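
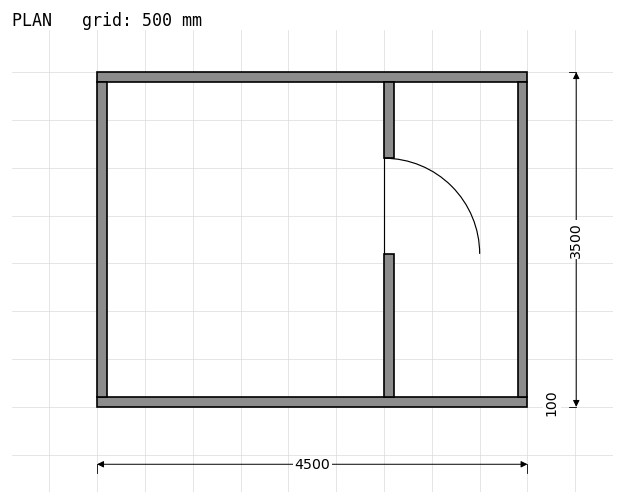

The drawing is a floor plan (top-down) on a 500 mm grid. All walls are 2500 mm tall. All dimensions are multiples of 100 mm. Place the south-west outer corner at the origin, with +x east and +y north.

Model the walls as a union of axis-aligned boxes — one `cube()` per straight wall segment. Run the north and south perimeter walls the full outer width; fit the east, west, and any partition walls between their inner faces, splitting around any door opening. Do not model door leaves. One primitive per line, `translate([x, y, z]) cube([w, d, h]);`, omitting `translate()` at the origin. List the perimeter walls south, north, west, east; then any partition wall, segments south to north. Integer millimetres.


cube([4500, 100, 2500]);
translate([0, 3400, 0]) cube([4500, 100, 2500]);
translate([0, 100, 0]) cube([100, 3300, 2500]);
translate([4400, 100, 0]) cube([100, 3300, 2500]);
translate([3000, 100, 0]) cube([100, 1500, 2500]);
translate([3000, 2600, 0]) cube([100, 800, 2500]);


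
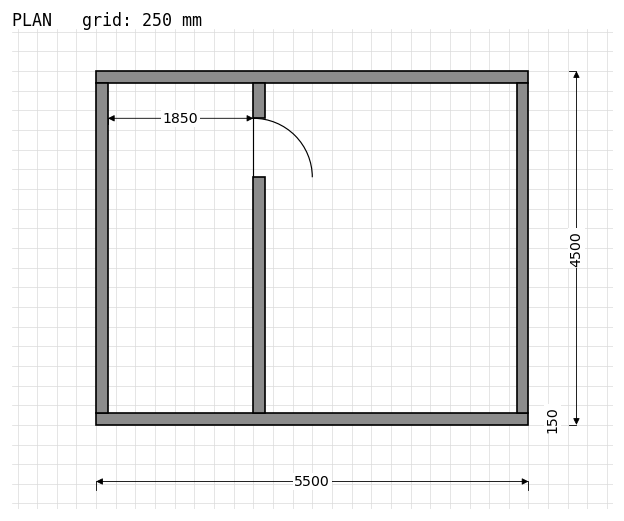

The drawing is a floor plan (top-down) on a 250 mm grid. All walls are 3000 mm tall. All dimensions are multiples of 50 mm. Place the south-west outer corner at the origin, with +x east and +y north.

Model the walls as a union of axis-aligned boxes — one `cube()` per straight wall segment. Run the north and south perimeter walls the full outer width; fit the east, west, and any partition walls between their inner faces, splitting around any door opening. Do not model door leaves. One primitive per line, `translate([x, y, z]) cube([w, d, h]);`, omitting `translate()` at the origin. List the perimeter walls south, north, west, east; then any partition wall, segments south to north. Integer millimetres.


cube([5500, 150, 3000]);
translate([0, 4350, 0]) cube([5500, 150, 3000]);
translate([0, 150, 0]) cube([150, 4200, 3000]);
translate([5350, 150, 0]) cube([150, 4200, 3000]);
translate([2000, 150, 0]) cube([150, 3000, 3000]);
translate([2000, 3900, 0]) cube([150, 450, 3000]);


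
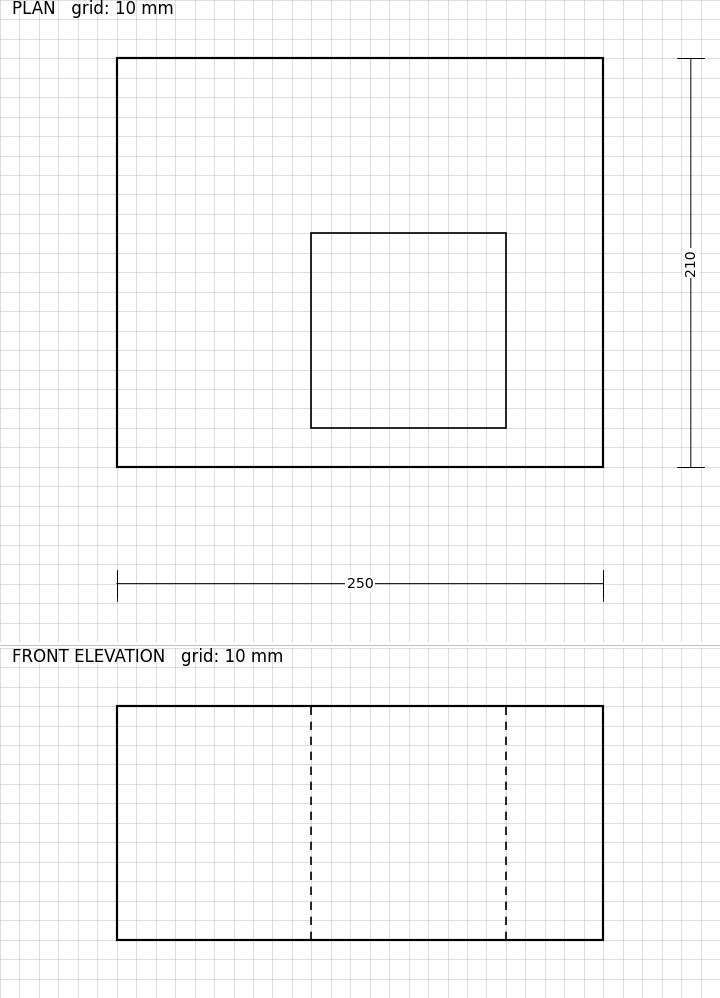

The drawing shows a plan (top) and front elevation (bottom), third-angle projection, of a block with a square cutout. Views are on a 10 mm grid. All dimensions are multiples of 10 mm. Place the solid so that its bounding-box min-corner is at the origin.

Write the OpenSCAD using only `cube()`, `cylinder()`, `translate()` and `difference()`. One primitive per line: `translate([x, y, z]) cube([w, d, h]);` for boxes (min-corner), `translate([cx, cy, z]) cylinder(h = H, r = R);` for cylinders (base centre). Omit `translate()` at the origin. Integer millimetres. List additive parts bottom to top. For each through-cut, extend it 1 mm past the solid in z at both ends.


difference() {
  cube([250, 210, 120]);
  translate([100, 20, -1]) cube([100, 100, 122]);
}


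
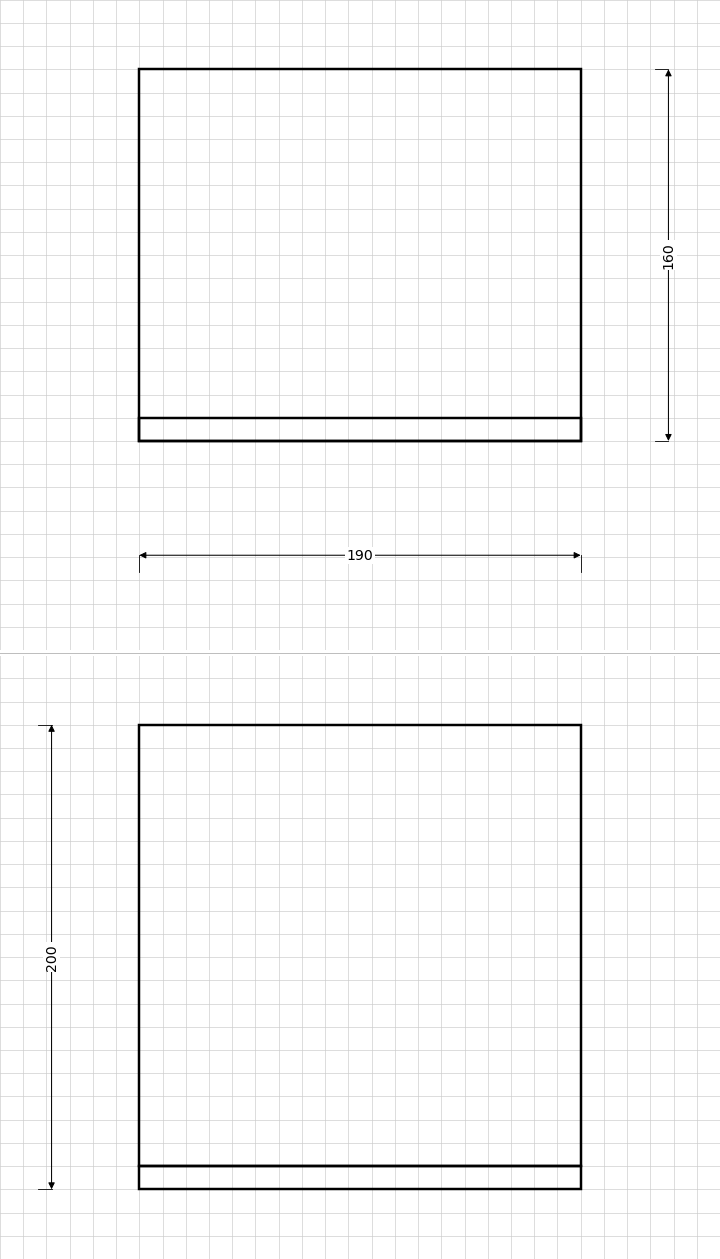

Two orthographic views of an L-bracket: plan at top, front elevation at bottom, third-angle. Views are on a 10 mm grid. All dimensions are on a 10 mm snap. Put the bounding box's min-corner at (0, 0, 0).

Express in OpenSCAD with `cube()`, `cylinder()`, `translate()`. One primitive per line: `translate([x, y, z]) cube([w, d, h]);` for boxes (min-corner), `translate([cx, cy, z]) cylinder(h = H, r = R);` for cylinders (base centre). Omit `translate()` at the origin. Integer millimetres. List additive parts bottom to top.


cube([190, 160, 10]);
translate([0, 0, 10]) cube([190, 10, 190]);


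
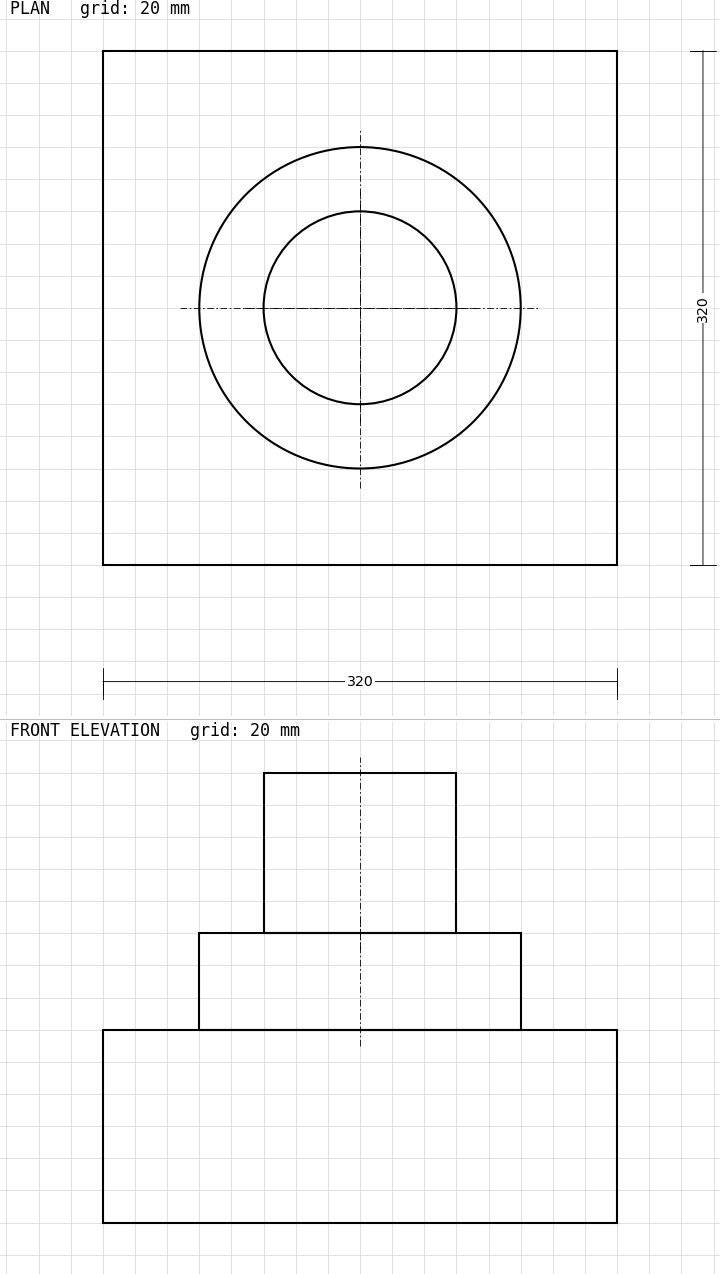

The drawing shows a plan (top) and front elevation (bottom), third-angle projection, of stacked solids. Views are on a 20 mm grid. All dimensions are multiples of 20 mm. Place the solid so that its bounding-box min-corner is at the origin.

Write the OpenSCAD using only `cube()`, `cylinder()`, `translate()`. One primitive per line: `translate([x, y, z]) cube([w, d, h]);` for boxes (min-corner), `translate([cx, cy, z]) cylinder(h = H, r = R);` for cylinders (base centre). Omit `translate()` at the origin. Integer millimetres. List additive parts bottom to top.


cube([320, 320, 120]);
translate([160, 160, 120]) cylinder(h = 60, r = 100);
translate([160, 160, 180]) cylinder(h = 100, r = 60);


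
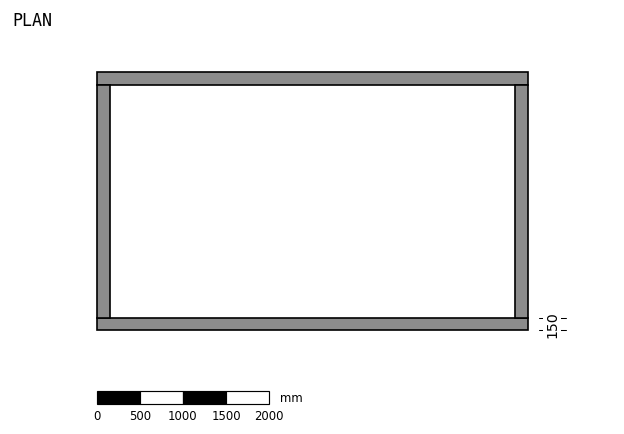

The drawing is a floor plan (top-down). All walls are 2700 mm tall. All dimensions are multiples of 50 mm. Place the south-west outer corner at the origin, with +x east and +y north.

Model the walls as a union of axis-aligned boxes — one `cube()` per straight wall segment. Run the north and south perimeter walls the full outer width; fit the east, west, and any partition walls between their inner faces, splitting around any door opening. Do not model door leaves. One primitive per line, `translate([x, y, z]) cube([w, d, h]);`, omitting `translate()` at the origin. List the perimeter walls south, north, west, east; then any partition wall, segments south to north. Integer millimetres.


cube([5000, 150, 2700]);
translate([0, 2850, 0]) cube([5000, 150, 2700]);
translate([0, 150, 0]) cube([150, 2700, 2700]);
translate([4850, 150, 0]) cube([150, 2700, 2700]);


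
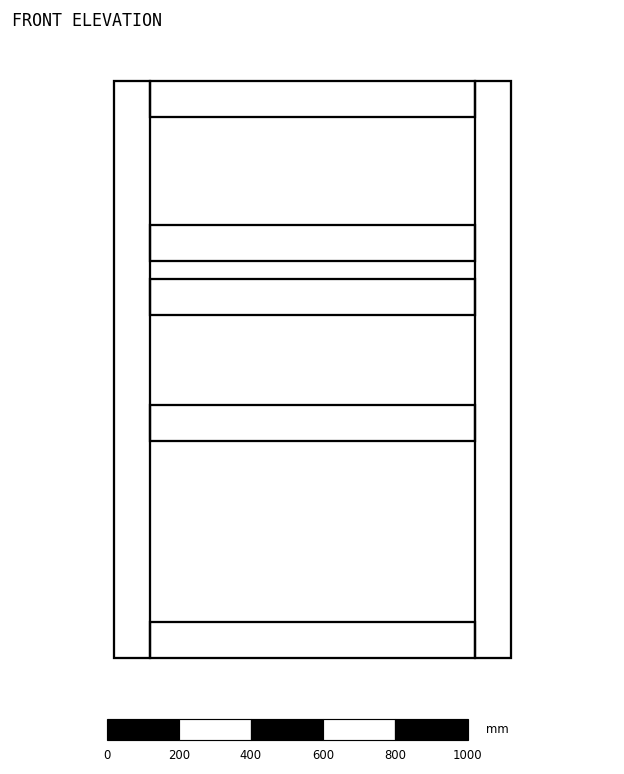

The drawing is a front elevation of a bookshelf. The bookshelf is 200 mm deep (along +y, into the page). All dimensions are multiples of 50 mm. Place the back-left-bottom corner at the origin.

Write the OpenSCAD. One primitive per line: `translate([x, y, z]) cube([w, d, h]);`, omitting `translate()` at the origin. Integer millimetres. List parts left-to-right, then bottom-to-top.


cube([100, 200, 1600]);
translate([100, 0, 0]) cube([900, 200, 100]);
translate([100, 0, 600]) cube([900, 200, 100]);
translate([100, 0, 950]) cube([900, 200, 100]);
translate([100, 0, 1100]) cube([900, 200, 100]);
translate([100, 0, 1500]) cube([900, 200, 100]);
translate([1000, 0, 0]) cube([100, 200, 1600]);


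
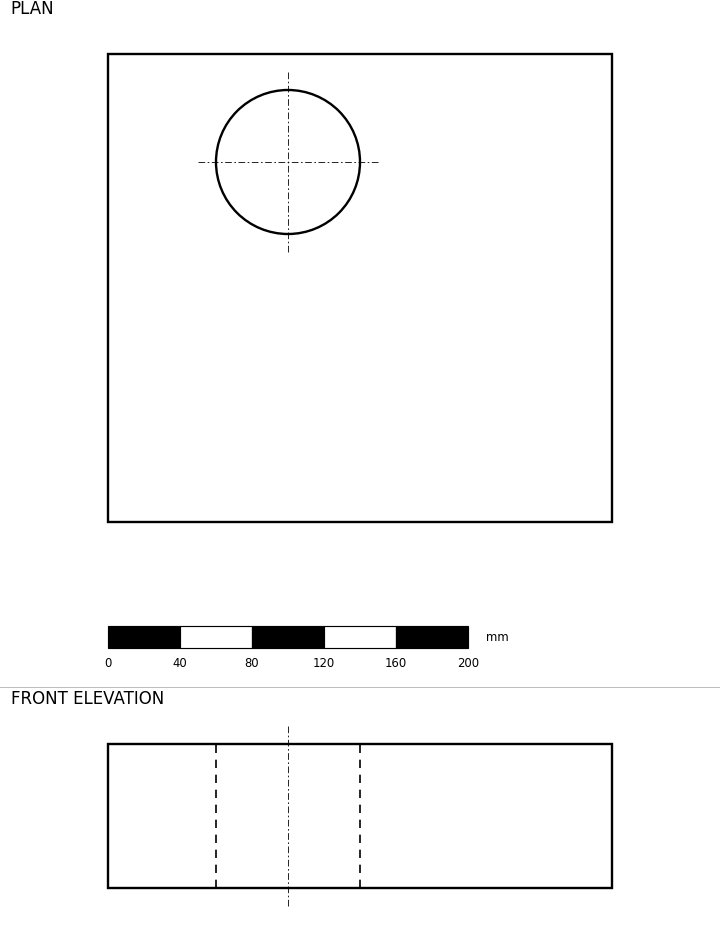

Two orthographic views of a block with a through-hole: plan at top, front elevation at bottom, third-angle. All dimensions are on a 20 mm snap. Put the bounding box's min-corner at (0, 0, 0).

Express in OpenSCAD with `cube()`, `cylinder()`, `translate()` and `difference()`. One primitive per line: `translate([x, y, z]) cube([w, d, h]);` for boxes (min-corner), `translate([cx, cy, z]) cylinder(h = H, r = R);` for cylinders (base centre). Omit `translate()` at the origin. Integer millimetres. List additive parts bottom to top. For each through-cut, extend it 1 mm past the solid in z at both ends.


difference() {
  cube([280, 260, 80]);
  translate([100, 200, -1]) cylinder(h = 82, r = 40);
}


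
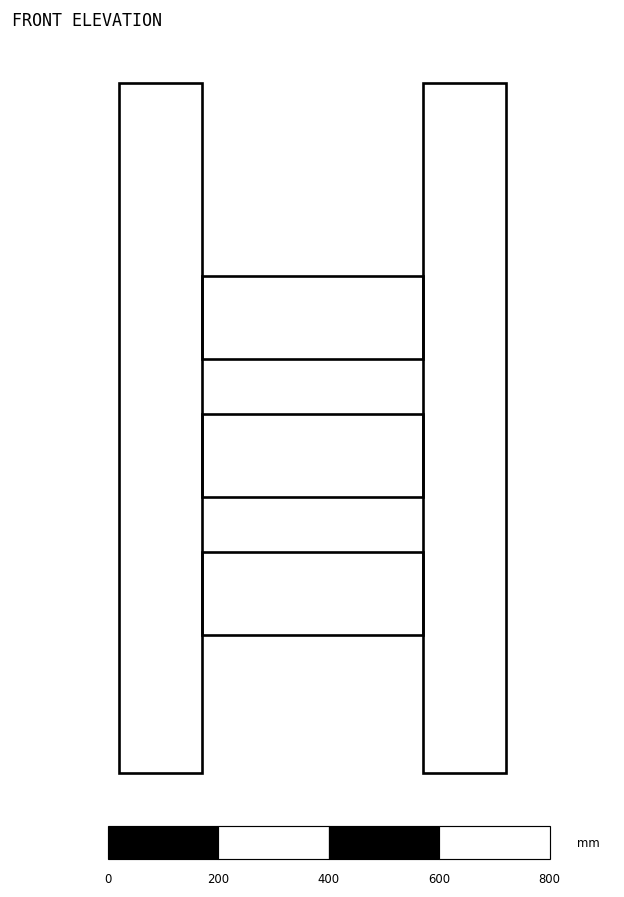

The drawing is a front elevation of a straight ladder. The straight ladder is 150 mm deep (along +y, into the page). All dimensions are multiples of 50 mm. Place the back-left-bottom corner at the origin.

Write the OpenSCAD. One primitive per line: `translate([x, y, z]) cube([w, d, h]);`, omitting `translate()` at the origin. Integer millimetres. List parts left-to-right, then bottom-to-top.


cube([150, 150, 1250]);
translate([150, 0, 250]) cube([400, 150, 150]);
translate([150, 0, 500]) cube([400, 150, 150]);
translate([150, 0, 750]) cube([400, 150, 150]);
translate([550, 0, 0]) cube([150, 150, 1250]);


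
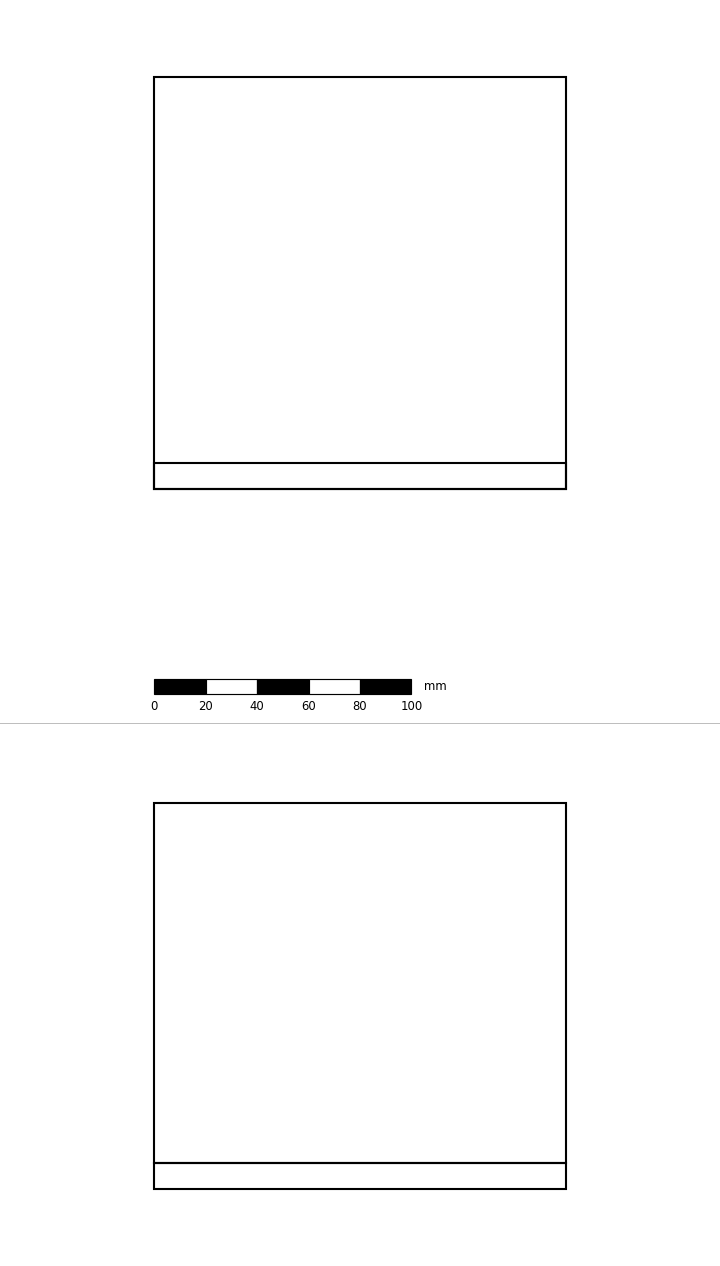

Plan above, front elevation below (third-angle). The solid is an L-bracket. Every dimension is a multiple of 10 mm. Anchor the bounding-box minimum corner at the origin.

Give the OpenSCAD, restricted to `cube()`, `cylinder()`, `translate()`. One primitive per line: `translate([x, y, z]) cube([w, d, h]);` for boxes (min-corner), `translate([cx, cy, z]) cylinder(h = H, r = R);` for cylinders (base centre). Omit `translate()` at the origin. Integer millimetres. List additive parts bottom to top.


cube([160, 160, 10]);
translate([0, 0, 10]) cube([160, 10, 140]);


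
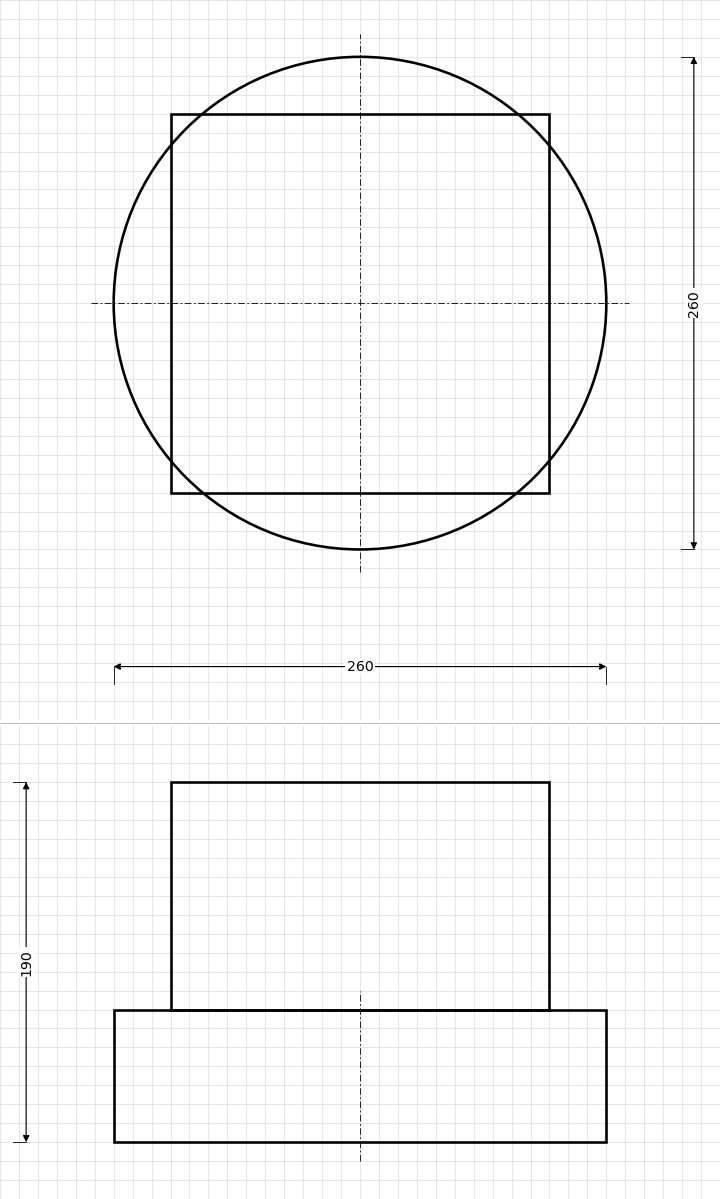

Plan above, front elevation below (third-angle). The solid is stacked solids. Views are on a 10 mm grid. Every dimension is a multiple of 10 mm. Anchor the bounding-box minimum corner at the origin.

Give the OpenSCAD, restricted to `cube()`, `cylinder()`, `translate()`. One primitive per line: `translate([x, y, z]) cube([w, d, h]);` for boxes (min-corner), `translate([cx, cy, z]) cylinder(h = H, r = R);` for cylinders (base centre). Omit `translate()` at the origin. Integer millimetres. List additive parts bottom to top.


translate([130, 130, 0]) cylinder(h = 70, r = 130);
translate([30, 30, 70]) cube([200, 200, 120]);


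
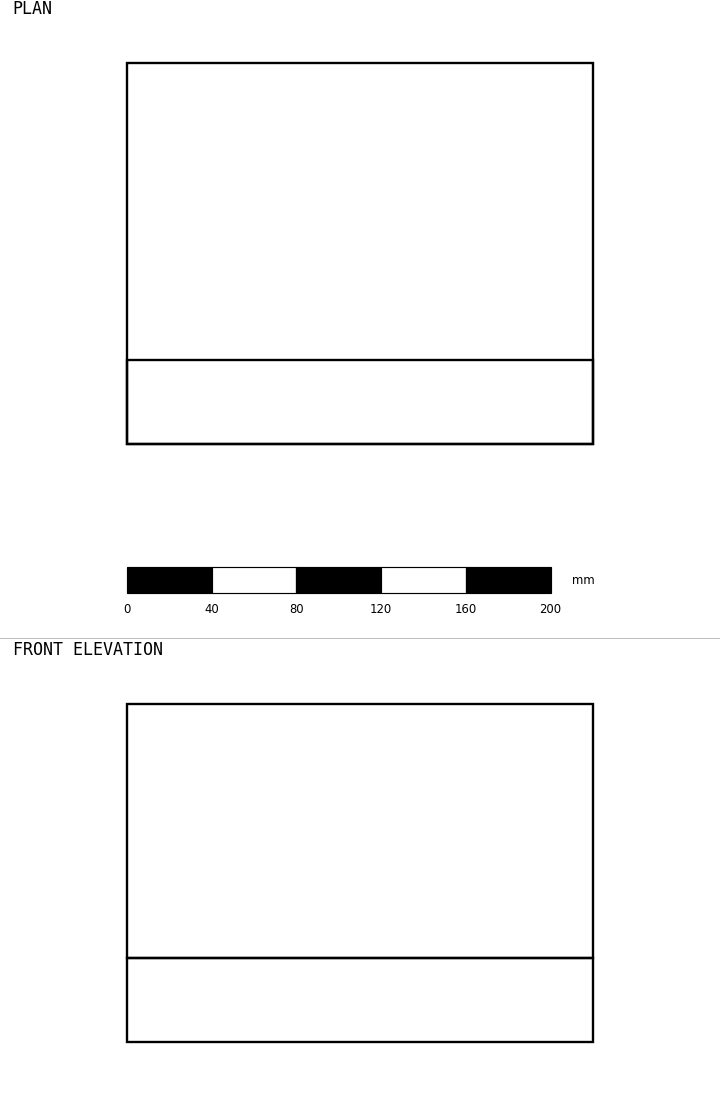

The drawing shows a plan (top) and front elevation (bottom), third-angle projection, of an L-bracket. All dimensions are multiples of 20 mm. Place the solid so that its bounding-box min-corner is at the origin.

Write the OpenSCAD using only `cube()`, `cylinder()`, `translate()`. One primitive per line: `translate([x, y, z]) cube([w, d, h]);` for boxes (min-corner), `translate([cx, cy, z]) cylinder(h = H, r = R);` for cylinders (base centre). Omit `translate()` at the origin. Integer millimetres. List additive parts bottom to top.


cube([220, 180, 40]);
translate([0, 0, 40]) cube([220, 40, 120]);


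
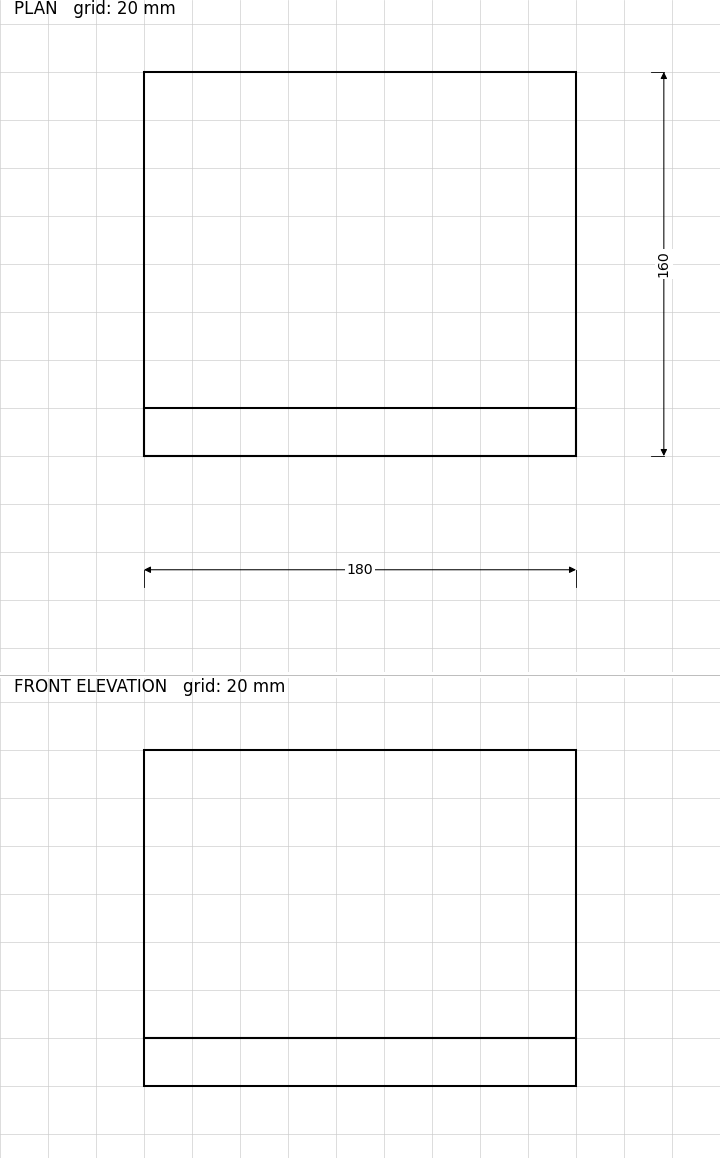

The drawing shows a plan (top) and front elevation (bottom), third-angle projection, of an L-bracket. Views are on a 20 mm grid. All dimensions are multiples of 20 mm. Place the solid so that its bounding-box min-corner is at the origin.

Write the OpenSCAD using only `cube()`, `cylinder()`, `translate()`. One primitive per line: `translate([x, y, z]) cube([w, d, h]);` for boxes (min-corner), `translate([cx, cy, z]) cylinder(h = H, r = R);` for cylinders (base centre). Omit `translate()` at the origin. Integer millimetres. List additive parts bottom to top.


cube([180, 160, 20]);
translate([0, 0, 20]) cube([180, 20, 120]);


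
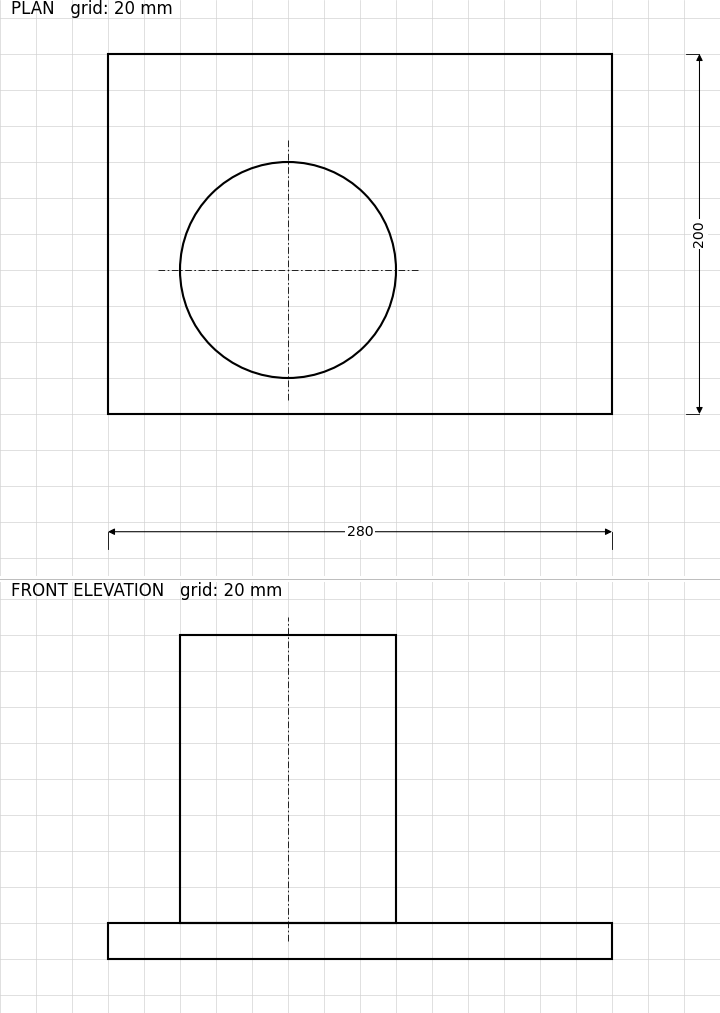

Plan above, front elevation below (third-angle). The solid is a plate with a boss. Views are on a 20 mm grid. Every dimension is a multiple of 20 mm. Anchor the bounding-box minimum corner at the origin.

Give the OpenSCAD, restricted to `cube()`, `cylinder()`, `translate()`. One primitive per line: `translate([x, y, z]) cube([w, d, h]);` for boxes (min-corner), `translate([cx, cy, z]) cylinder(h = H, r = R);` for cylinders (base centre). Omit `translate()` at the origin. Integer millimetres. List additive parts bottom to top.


cube([280, 200, 20]);
translate([100, 80, 20]) cylinder(h = 160, r = 60);


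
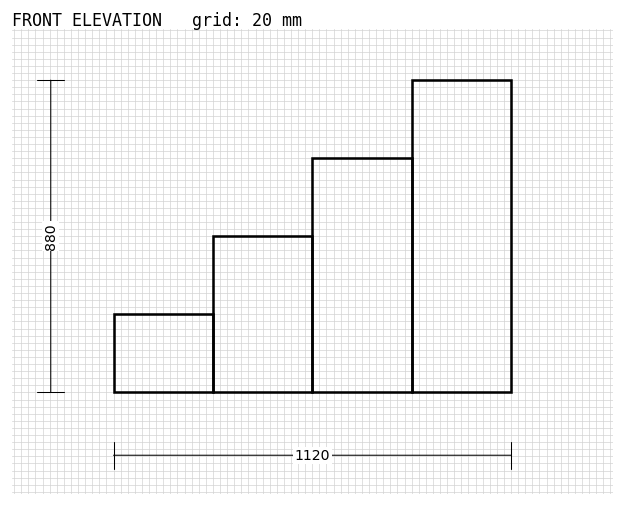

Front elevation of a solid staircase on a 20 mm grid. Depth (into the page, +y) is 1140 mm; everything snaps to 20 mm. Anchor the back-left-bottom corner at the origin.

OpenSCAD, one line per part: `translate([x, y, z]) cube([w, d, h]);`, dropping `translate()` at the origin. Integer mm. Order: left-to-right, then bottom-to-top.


cube([280, 1140, 220]);
translate([280, 0, 0]) cube([280, 1140, 440]);
translate([560, 0, 0]) cube([280, 1140, 660]);
translate([840, 0, 0]) cube([280, 1140, 880]);


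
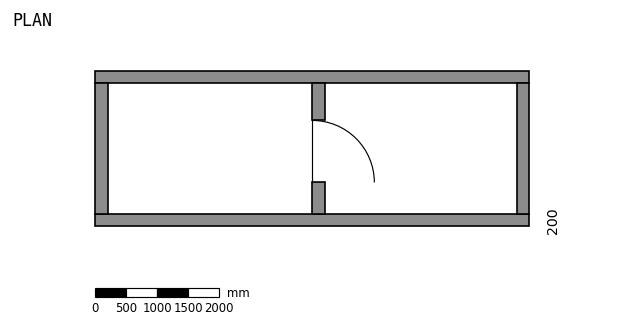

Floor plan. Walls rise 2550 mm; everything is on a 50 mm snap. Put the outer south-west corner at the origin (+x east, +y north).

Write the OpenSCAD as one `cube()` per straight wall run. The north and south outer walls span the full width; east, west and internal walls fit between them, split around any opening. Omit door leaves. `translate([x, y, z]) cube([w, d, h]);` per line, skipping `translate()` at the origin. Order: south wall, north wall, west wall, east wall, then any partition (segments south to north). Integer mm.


cube([7000, 200, 2550]);
translate([0, 2300, 0]) cube([7000, 200, 2550]);
translate([0, 200, 0]) cube([200, 2100, 2550]);
translate([6800, 200, 0]) cube([200, 2100, 2550]);
translate([3500, 200, 0]) cube([200, 500, 2550]);
translate([3500, 1700, 0]) cube([200, 600, 2550]);


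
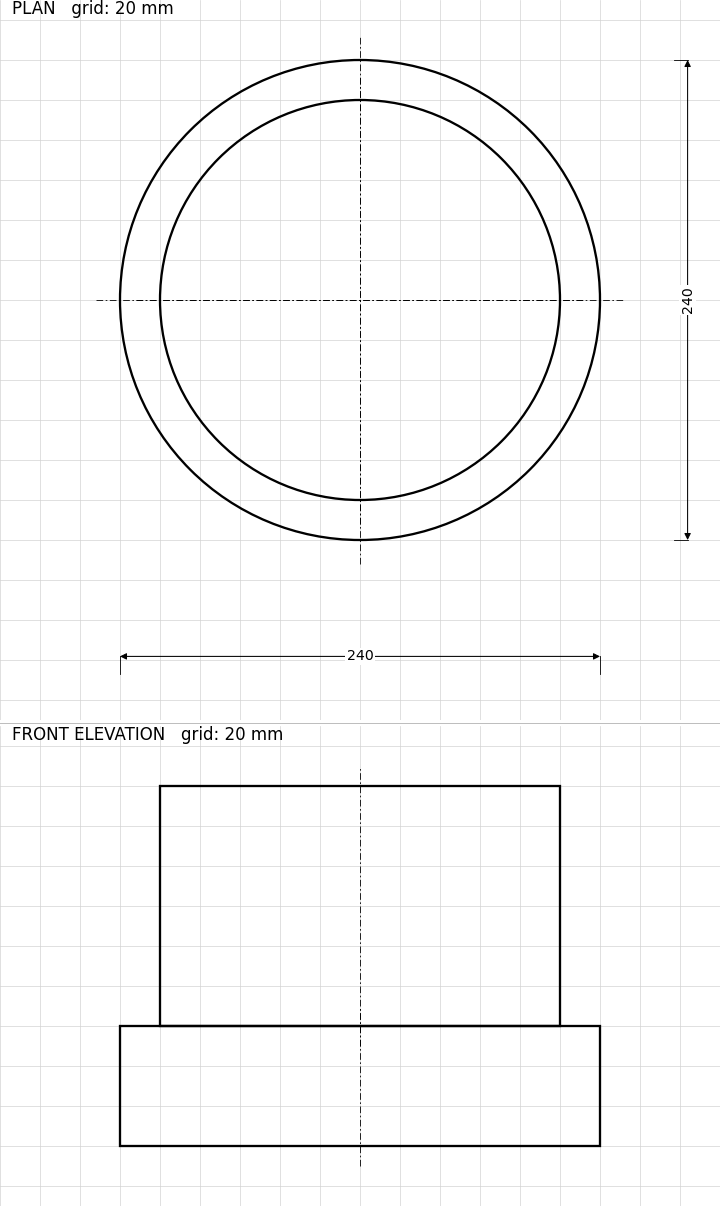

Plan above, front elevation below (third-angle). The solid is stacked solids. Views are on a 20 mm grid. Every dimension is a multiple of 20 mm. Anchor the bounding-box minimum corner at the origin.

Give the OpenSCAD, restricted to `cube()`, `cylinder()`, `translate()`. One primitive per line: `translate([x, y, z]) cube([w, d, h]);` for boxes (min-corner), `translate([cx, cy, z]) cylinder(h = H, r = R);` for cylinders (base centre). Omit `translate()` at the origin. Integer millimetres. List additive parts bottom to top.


translate([120, 120, 0]) cylinder(h = 60, r = 120);
translate([120, 120, 60]) cylinder(h = 120, r = 100);


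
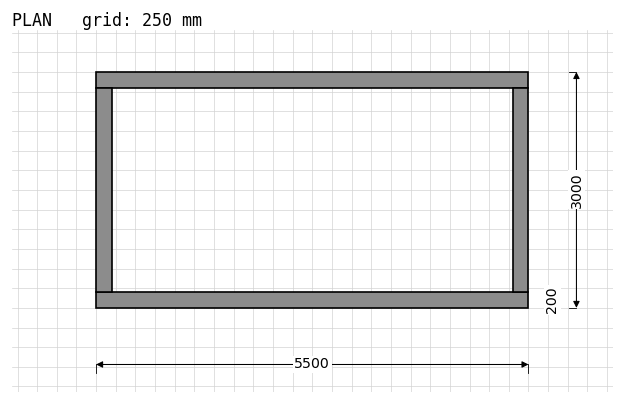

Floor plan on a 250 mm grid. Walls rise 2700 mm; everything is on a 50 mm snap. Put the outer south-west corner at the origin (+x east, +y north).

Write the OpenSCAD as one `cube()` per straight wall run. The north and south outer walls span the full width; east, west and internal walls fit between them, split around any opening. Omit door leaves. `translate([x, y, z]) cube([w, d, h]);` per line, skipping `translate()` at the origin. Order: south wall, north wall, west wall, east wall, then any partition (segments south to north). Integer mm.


cube([5500, 200, 2700]);
translate([0, 2800, 0]) cube([5500, 200, 2700]);
translate([0, 200, 0]) cube([200, 2600, 2700]);
translate([5300, 200, 0]) cube([200, 2600, 2700]);


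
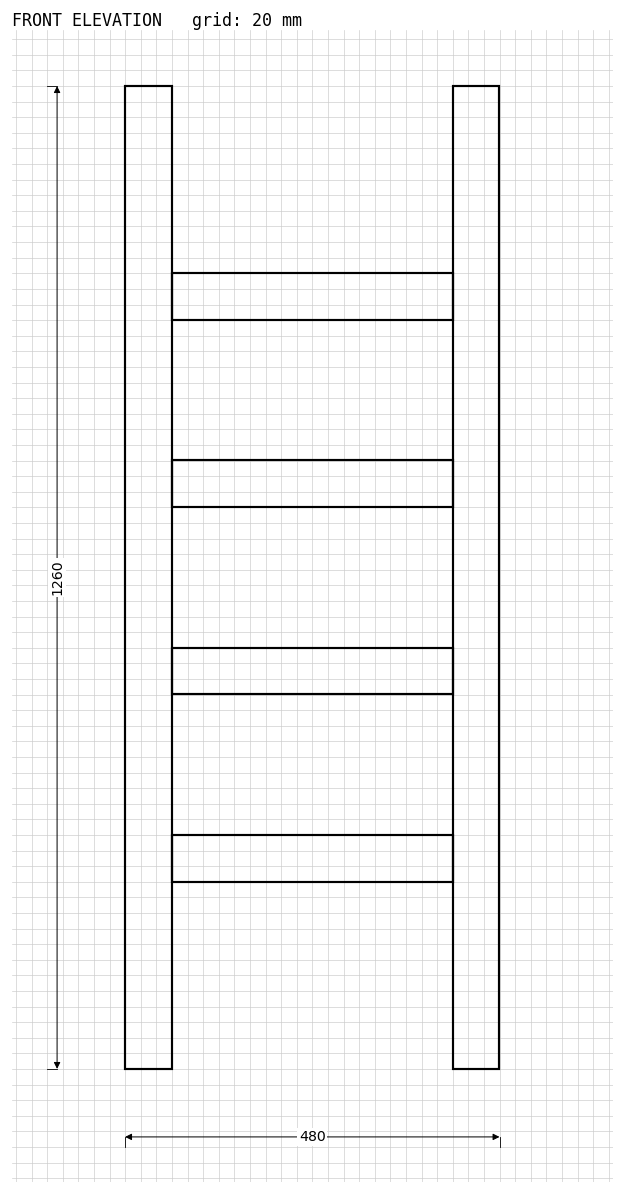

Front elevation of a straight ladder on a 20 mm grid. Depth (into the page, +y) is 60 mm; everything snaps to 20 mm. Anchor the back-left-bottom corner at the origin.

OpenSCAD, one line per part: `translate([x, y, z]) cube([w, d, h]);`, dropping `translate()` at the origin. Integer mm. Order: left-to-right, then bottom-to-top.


cube([60, 60, 1260]);
translate([60, 0, 240]) cube([360, 60, 60]);
translate([60, 0, 480]) cube([360, 60, 60]);
translate([60, 0, 720]) cube([360, 60, 60]);
translate([60, 0, 960]) cube([360, 60, 60]);
translate([420, 0, 0]) cube([60, 60, 1260]);


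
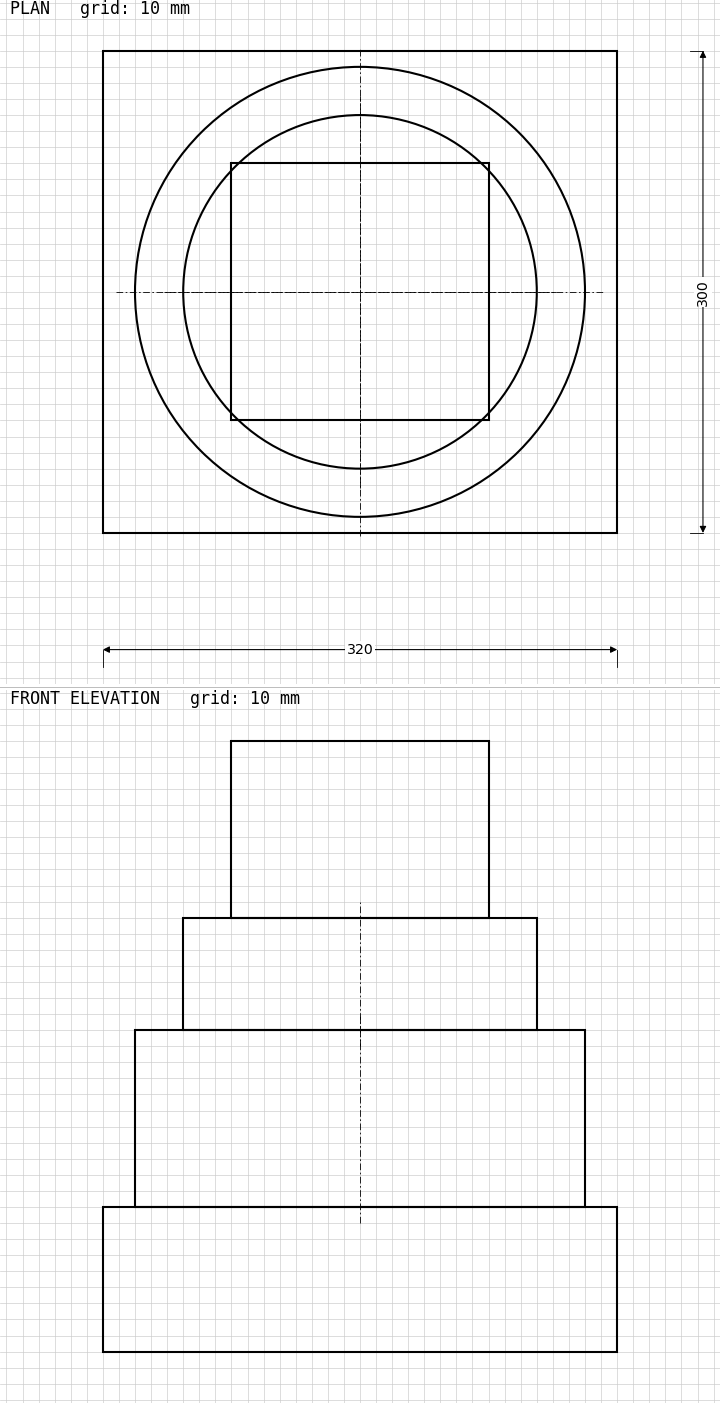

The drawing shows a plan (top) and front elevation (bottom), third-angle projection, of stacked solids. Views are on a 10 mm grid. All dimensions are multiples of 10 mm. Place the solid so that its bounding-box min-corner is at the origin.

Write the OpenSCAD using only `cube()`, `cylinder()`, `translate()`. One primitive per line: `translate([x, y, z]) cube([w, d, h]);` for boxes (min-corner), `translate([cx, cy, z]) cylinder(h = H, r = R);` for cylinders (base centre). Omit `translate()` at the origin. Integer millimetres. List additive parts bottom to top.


cube([320, 300, 90]);
translate([160, 150, 90]) cylinder(h = 110, r = 140);
translate([160, 150, 200]) cylinder(h = 70, r = 110);
translate([80, 70, 270]) cube([160, 160, 110]);


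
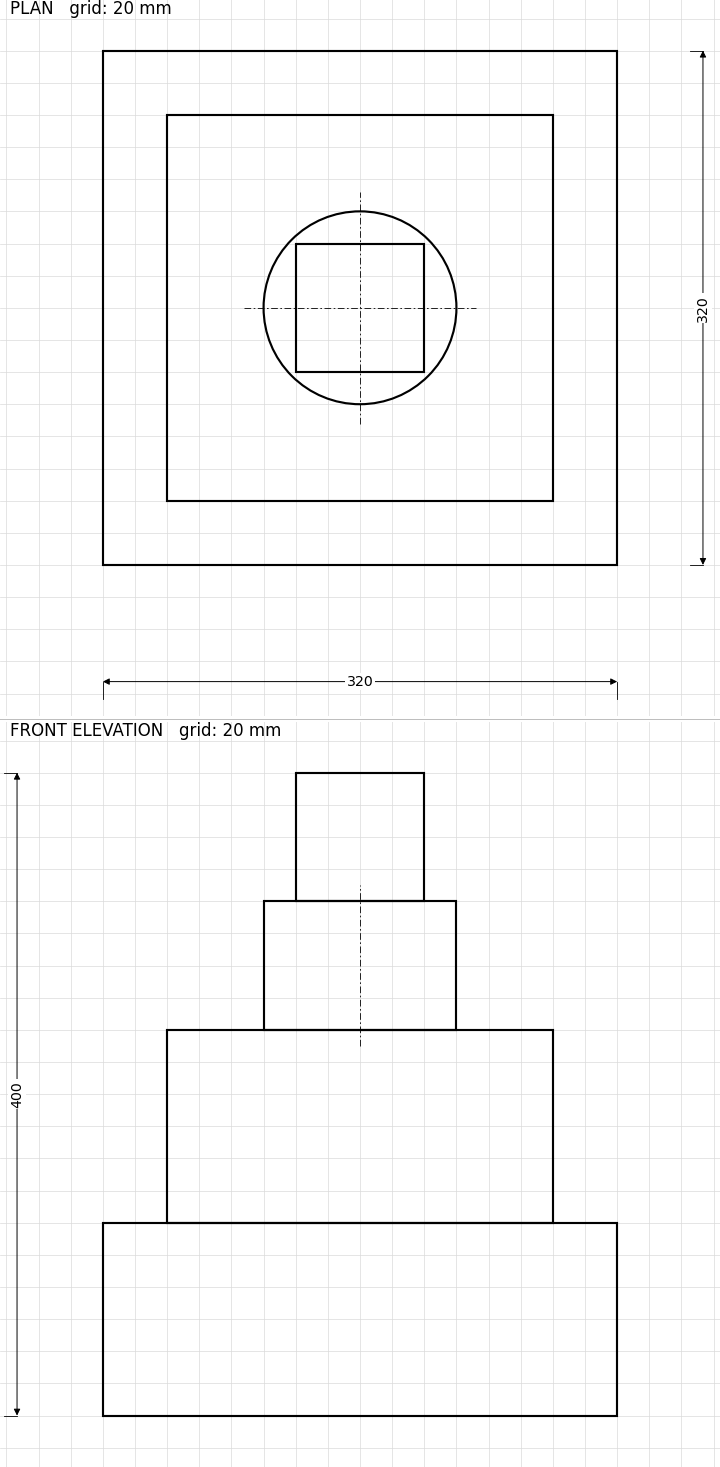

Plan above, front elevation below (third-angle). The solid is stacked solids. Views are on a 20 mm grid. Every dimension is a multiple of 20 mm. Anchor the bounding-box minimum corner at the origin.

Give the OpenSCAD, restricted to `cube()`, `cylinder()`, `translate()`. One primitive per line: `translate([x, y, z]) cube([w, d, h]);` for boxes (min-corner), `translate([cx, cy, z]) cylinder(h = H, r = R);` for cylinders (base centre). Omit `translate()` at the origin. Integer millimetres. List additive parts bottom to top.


cube([320, 320, 120]);
translate([40, 40, 120]) cube([240, 240, 120]);
translate([160, 160, 240]) cylinder(h = 80, r = 60);
translate([120, 120, 320]) cube([80, 80, 80]);


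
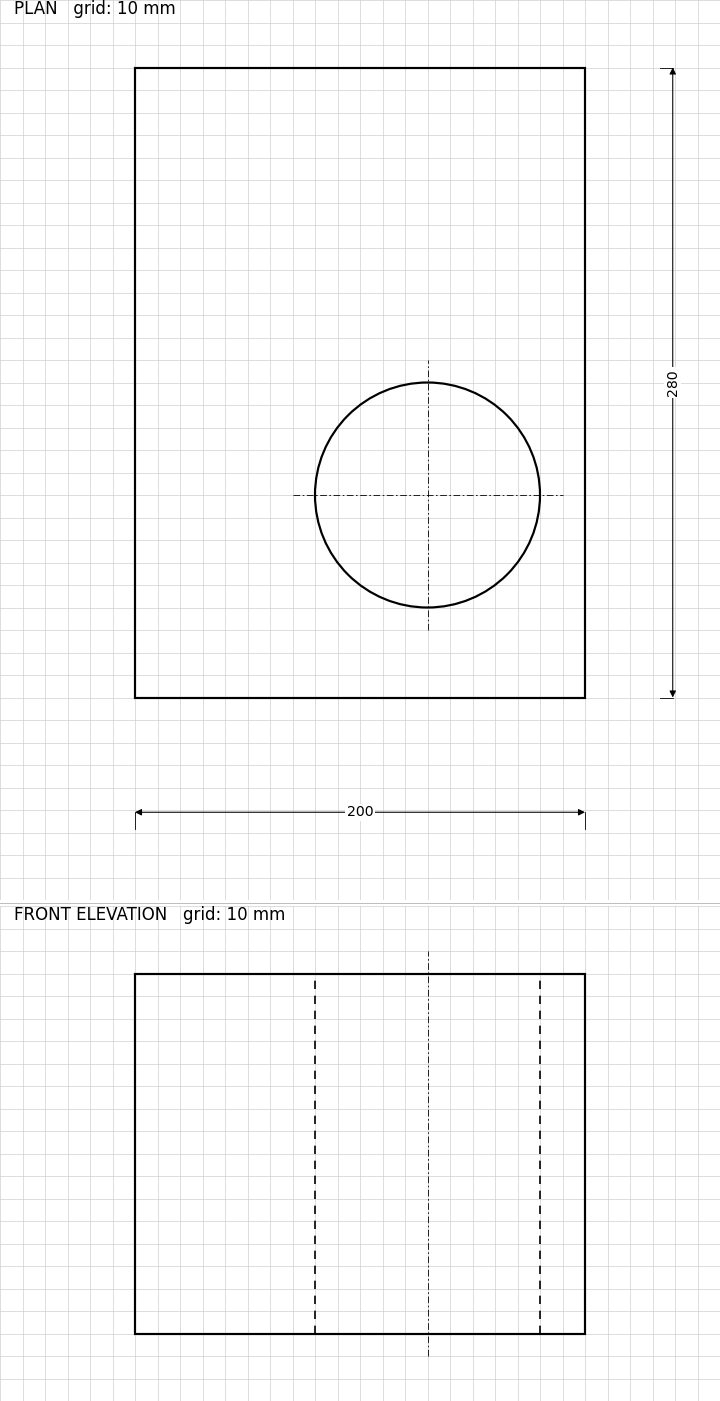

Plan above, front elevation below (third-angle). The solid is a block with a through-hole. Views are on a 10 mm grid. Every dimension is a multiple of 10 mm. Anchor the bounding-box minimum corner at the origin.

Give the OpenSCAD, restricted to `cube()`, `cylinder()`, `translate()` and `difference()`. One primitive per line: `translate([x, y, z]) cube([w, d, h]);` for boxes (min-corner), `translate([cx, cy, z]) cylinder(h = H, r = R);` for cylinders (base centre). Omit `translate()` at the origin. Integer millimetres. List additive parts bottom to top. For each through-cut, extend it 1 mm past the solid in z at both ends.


difference() {
  cube([200, 280, 160]);
  translate([130, 90, -1]) cylinder(h = 162, r = 50);
}


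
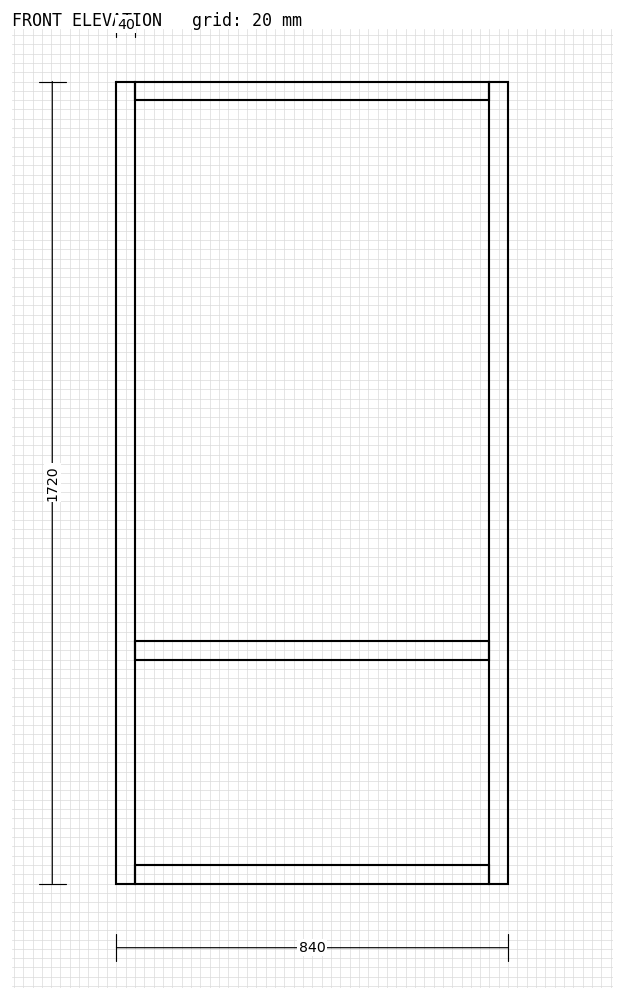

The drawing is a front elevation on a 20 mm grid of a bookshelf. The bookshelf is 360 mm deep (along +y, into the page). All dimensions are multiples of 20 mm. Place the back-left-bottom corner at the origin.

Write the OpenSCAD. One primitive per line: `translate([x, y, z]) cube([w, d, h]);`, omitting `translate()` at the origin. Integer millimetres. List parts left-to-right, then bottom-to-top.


cube([40, 360, 1720]);
translate([40, 0, 0]) cube([760, 360, 40]);
translate([40, 0, 480]) cube([760, 360, 40]);
translate([40, 0, 1680]) cube([760, 360, 40]);
translate([800, 0, 0]) cube([40, 360, 1720]);


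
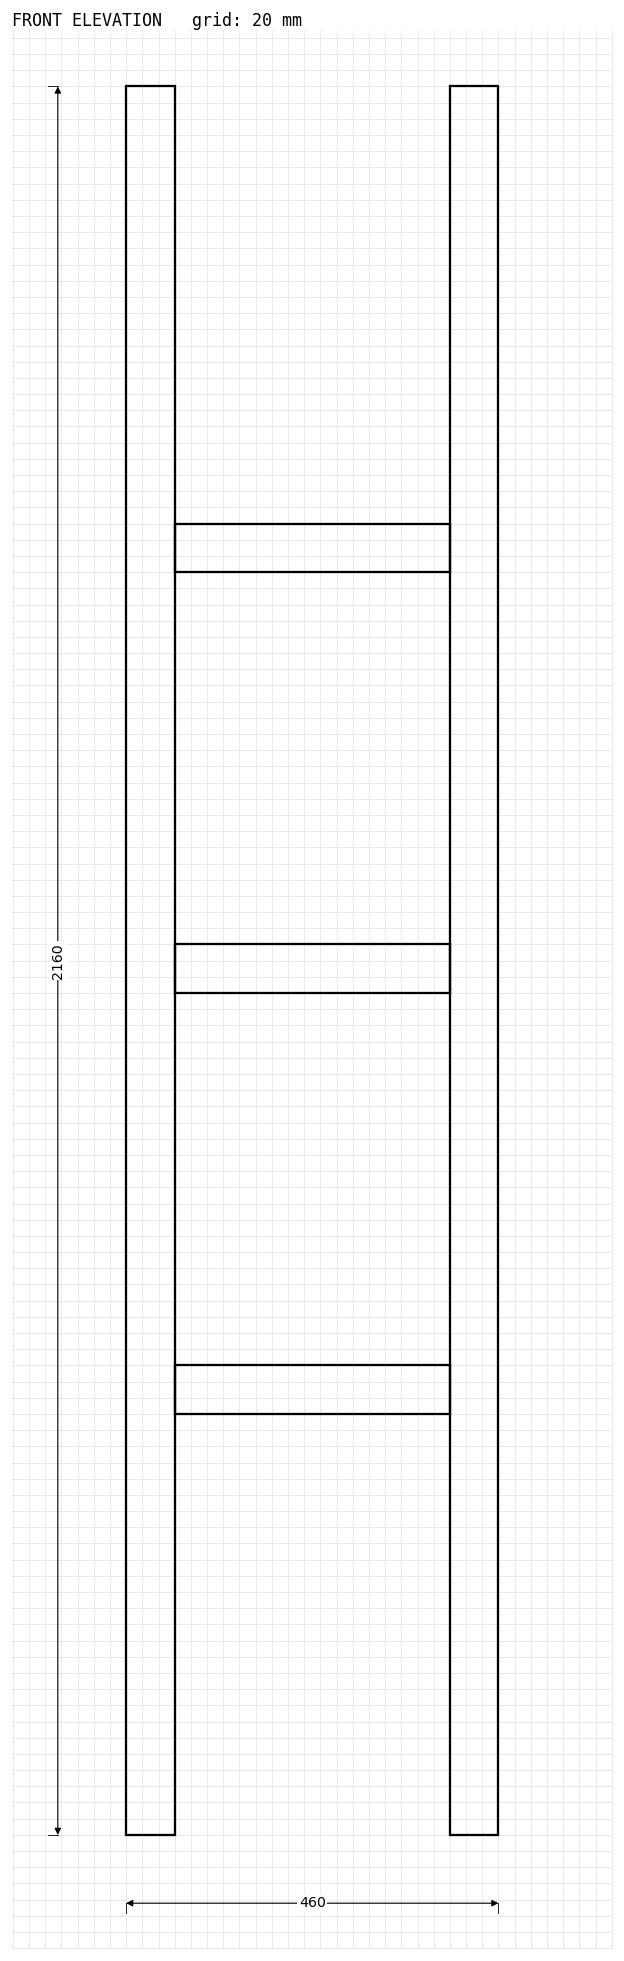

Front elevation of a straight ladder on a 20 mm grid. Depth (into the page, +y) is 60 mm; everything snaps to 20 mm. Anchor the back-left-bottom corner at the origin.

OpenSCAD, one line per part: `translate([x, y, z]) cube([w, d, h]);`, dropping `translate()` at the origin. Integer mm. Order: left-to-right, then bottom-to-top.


cube([60, 60, 2160]);
translate([60, 0, 520]) cube([340, 60, 60]);
translate([60, 0, 1040]) cube([340, 60, 60]);
translate([60, 0, 1560]) cube([340, 60, 60]);
translate([400, 0, 0]) cube([60, 60, 2160]);


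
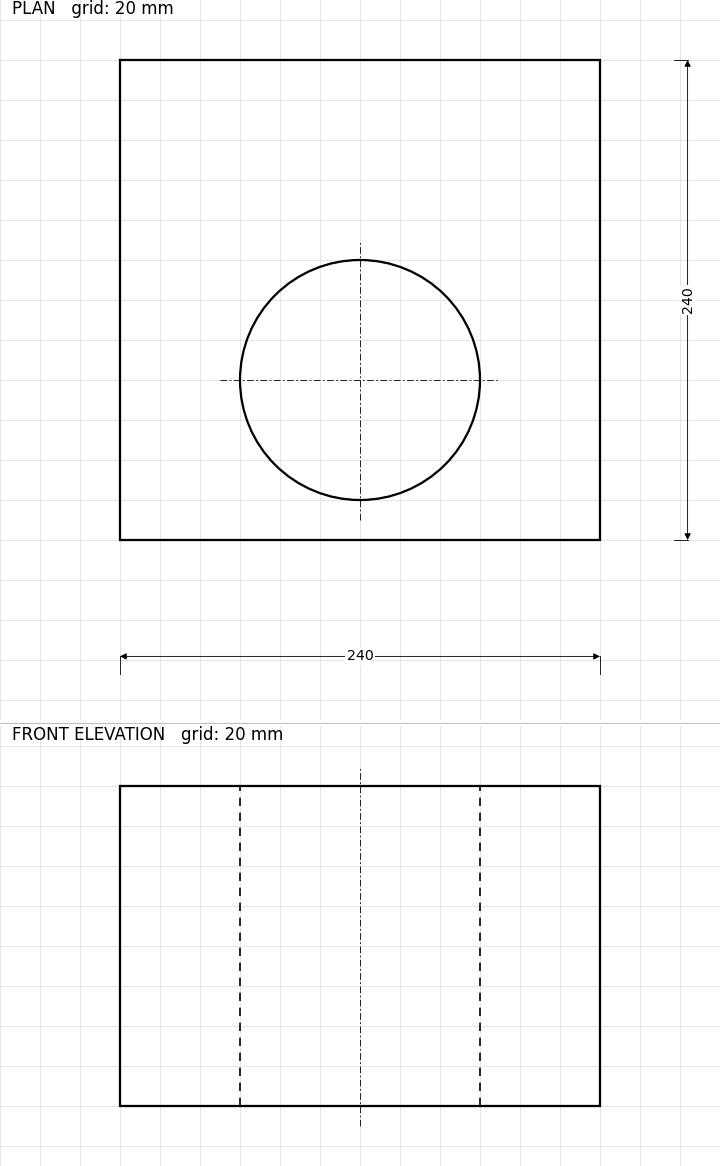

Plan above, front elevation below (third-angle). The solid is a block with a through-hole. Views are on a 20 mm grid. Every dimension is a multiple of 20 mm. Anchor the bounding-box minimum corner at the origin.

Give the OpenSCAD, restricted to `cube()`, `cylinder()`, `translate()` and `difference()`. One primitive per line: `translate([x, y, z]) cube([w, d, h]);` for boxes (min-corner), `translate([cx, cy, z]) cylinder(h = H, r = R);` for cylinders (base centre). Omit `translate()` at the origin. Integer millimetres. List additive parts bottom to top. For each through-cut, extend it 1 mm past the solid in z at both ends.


difference() {
  cube([240, 240, 160]);
  translate([120, 80, -1]) cylinder(h = 162, r = 60);
}


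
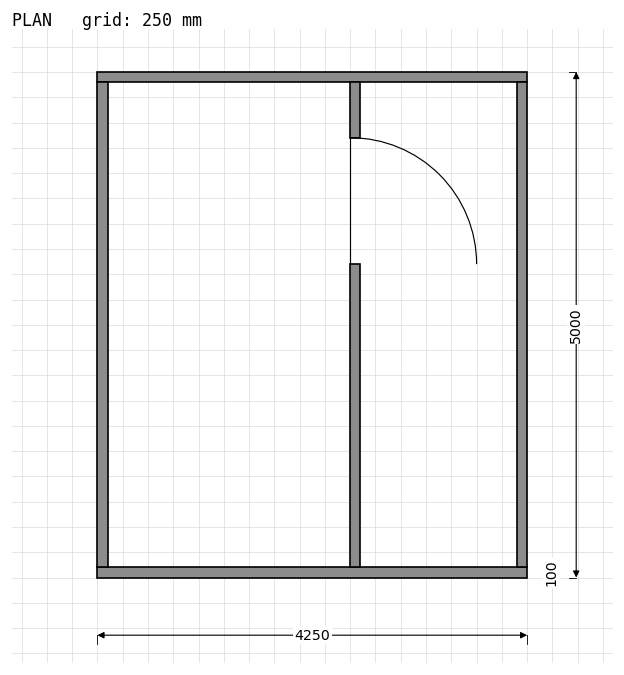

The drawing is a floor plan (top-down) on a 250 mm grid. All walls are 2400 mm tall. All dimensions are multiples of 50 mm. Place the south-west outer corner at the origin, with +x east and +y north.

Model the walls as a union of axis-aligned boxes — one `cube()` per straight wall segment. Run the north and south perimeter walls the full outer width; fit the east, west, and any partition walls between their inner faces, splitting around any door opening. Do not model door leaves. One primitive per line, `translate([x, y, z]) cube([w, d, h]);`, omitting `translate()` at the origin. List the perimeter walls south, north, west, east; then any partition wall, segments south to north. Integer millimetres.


cube([4250, 100, 2400]);
translate([0, 4900, 0]) cube([4250, 100, 2400]);
translate([0, 100, 0]) cube([100, 4800, 2400]);
translate([4150, 100, 0]) cube([100, 4800, 2400]);
translate([2500, 100, 0]) cube([100, 3000, 2400]);
translate([2500, 4350, 0]) cube([100, 550, 2400]);


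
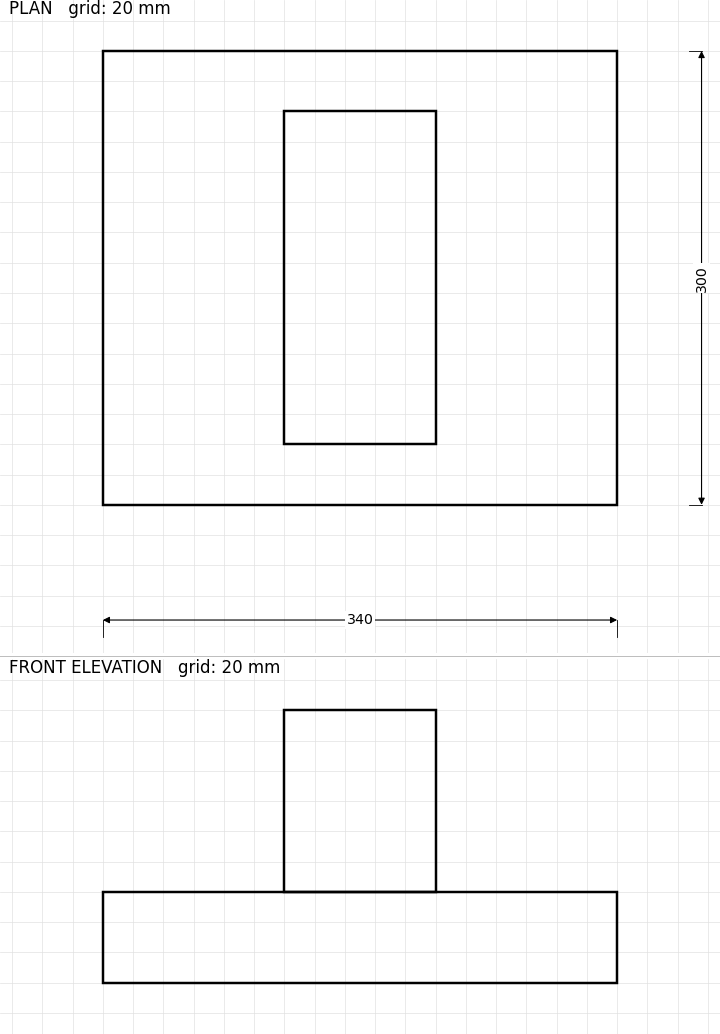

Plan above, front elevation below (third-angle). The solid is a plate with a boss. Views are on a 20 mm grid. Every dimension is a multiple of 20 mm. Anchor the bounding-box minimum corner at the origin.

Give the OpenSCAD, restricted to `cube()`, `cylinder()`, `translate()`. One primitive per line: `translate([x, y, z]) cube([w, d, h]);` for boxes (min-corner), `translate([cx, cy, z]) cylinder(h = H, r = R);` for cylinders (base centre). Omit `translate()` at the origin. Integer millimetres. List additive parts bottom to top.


cube([340, 300, 60]);
translate([120, 40, 60]) cube([100, 220, 120]);


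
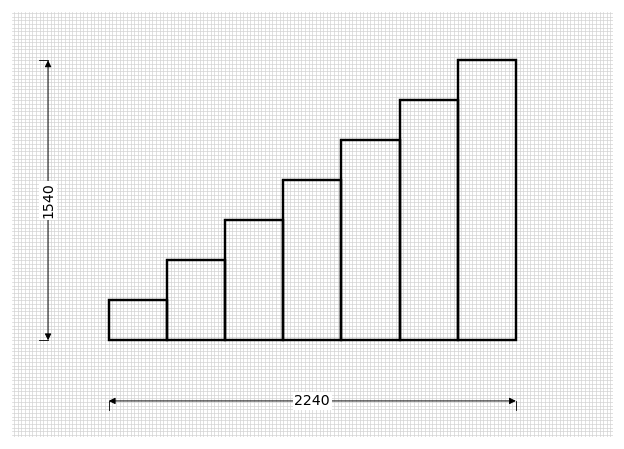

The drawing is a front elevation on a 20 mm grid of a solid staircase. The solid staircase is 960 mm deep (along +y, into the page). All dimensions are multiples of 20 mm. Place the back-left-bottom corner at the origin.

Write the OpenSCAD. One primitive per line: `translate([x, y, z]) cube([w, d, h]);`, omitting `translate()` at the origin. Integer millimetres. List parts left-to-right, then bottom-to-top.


cube([320, 960, 220]);
translate([320, 0, 0]) cube([320, 960, 440]);
translate([640, 0, 0]) cube([320, 960, 660]);
translate([960, 0, 0]) cube([320, 960, 880]);
translate([1280, 0, 0]) cube([320, 960, 1100]);
translate([1600, 0, 0]) cube([320, 960, 1320]);
translate([1920, 0, 0]) cube([320, 960, 1540]);


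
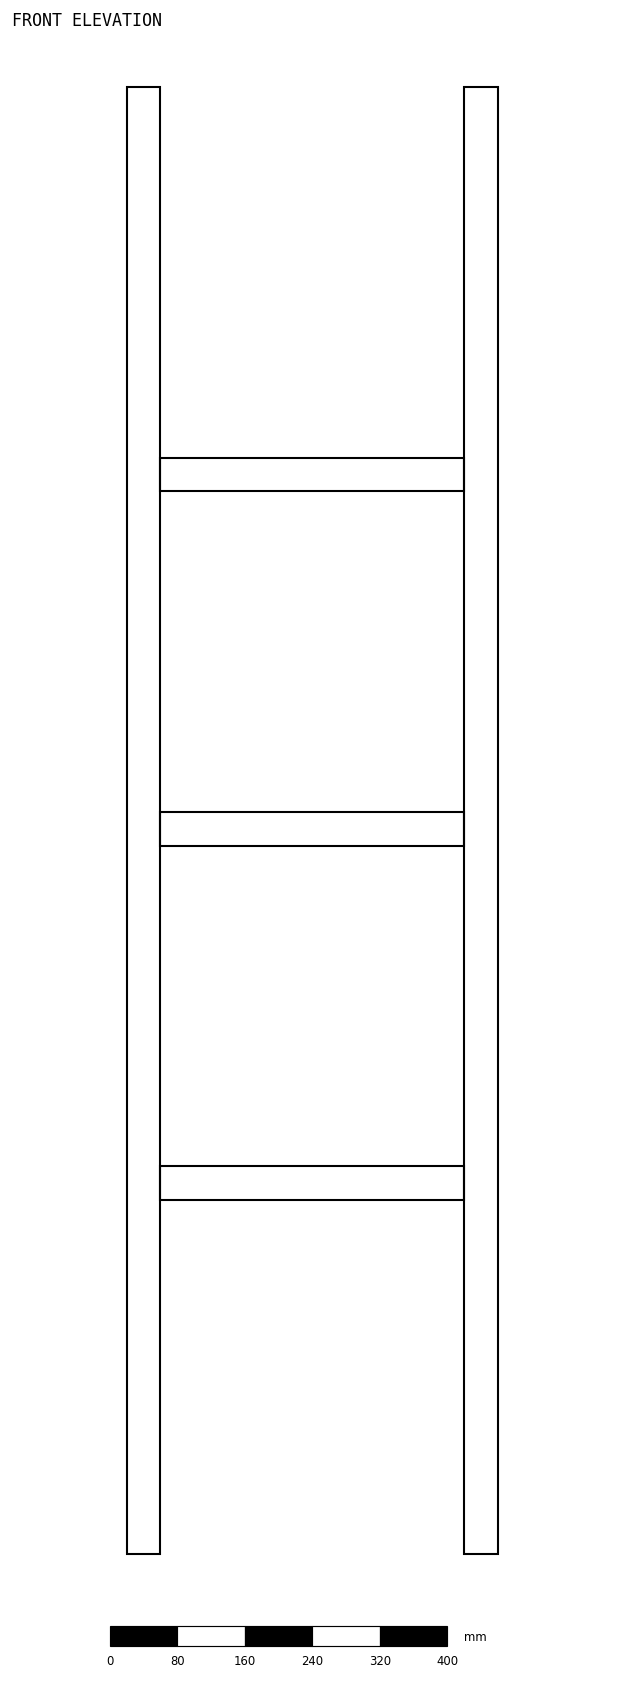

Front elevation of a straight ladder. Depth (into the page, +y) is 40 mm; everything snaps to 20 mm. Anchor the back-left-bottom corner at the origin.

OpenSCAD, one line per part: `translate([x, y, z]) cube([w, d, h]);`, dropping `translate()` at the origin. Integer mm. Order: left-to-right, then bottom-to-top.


cube([40, 40, 1740]);
translate([40, 0, 420]) cube([360, 40, 40]);
translate([40, 0, 840]) cube([360, 40, 40]);
translate([40, 0, 1260]) cube([360, 40, 40]);
translate([400, 0, 0]) cube([40, 40, 1740]);


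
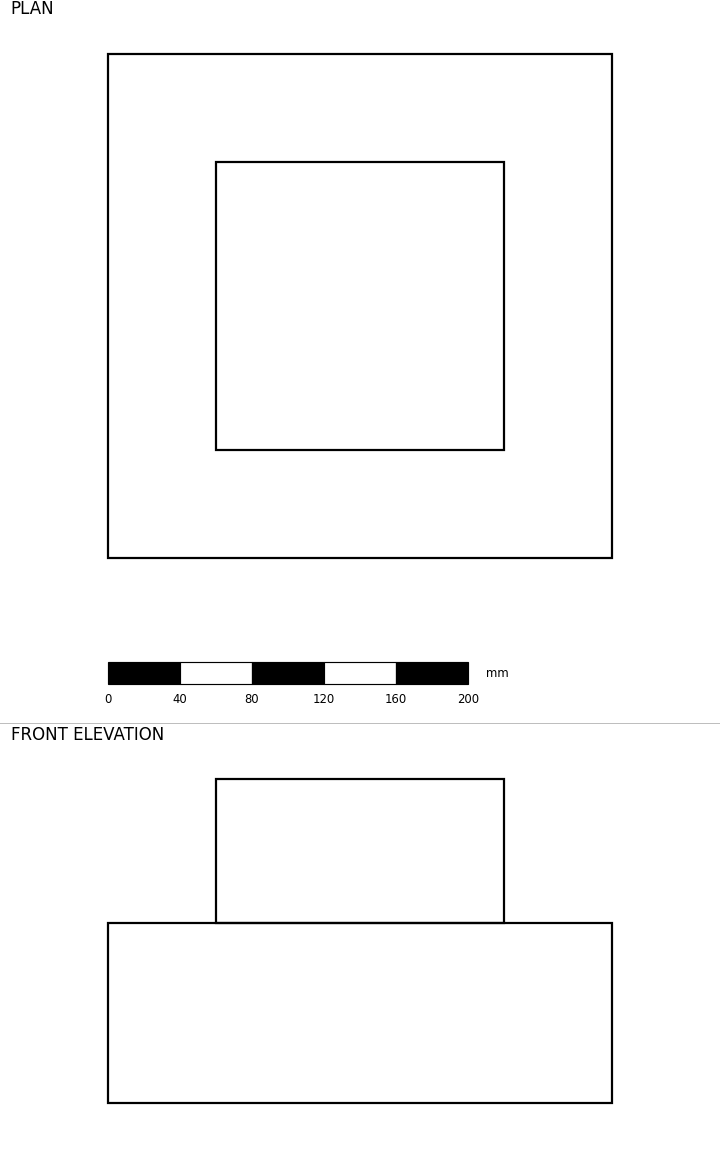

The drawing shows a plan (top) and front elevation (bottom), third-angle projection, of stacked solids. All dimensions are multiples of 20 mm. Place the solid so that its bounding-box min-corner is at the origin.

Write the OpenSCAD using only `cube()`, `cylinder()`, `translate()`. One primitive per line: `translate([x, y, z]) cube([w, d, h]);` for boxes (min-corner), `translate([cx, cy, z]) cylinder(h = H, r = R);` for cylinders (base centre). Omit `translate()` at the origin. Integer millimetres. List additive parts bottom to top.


cube([280, 280, 100]);
translate([60, 60, 100]) cube([160, 160, 80]);


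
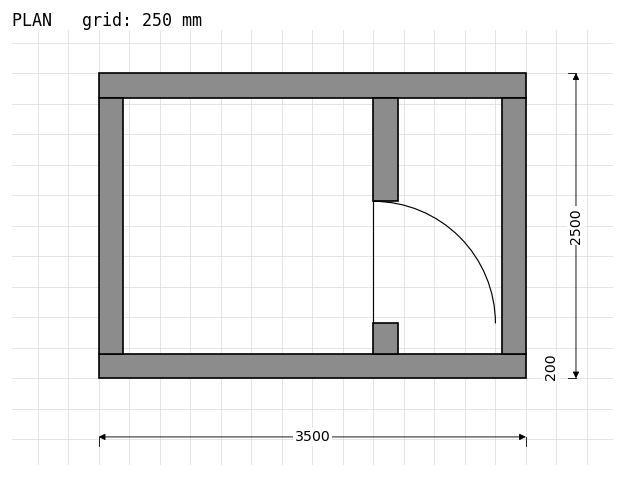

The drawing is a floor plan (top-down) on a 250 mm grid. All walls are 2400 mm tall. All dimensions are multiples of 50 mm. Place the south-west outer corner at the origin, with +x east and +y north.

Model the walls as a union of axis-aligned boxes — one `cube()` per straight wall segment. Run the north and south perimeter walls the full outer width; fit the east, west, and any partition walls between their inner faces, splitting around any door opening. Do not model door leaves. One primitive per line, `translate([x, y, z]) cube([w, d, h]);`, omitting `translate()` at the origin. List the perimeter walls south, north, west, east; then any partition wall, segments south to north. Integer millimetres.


cube([3500, 200, 2400]);
translate([0, 2300, 0]) cube([3500, 200, 2400]);
translate([0, 200, 0]) cube([200, 2100, 2400]);
translate([3300, 200, 0]) cube([200, 2100, 2400]);
translate([2250, 200, 0]) cube([200, 250, 2400]);
translate([2250, 1450, 0]) cube([200, 850, 2400]);


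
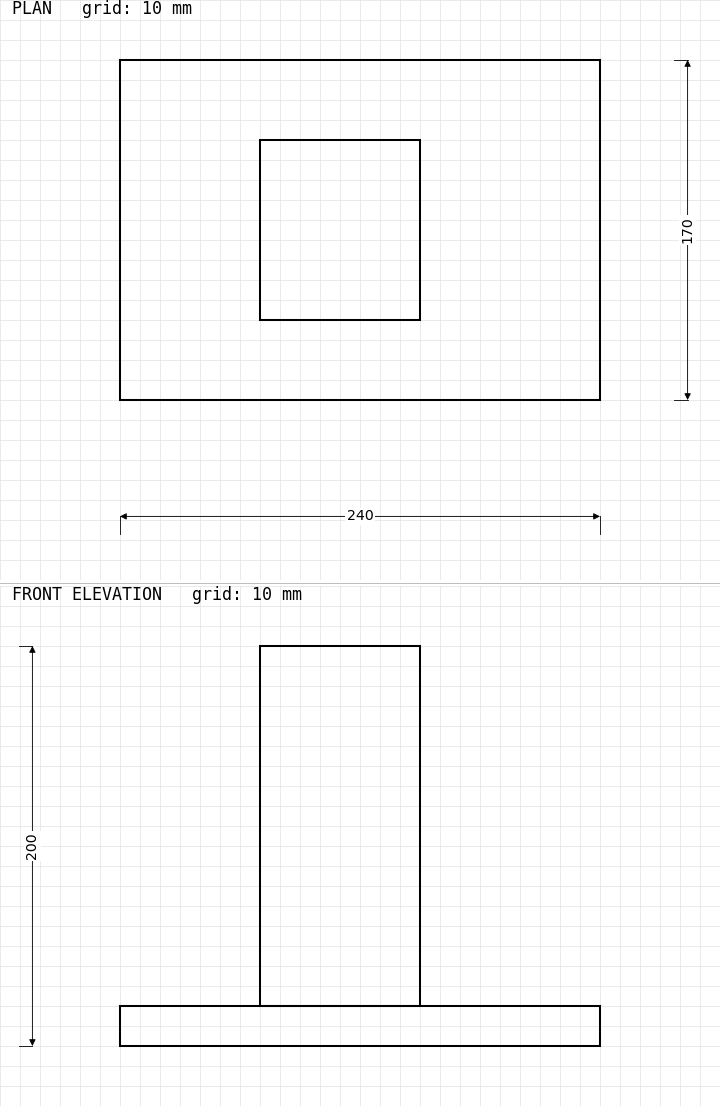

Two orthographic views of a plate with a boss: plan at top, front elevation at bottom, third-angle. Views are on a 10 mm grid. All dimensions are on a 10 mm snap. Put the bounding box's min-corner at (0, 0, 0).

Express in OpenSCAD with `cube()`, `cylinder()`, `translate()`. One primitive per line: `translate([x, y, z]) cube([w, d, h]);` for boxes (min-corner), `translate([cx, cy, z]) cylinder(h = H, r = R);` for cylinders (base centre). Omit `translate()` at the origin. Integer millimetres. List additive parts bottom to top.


cube([240, 170, 20]);
translate([70, 40, 20]) cube([80, 90, 180]);


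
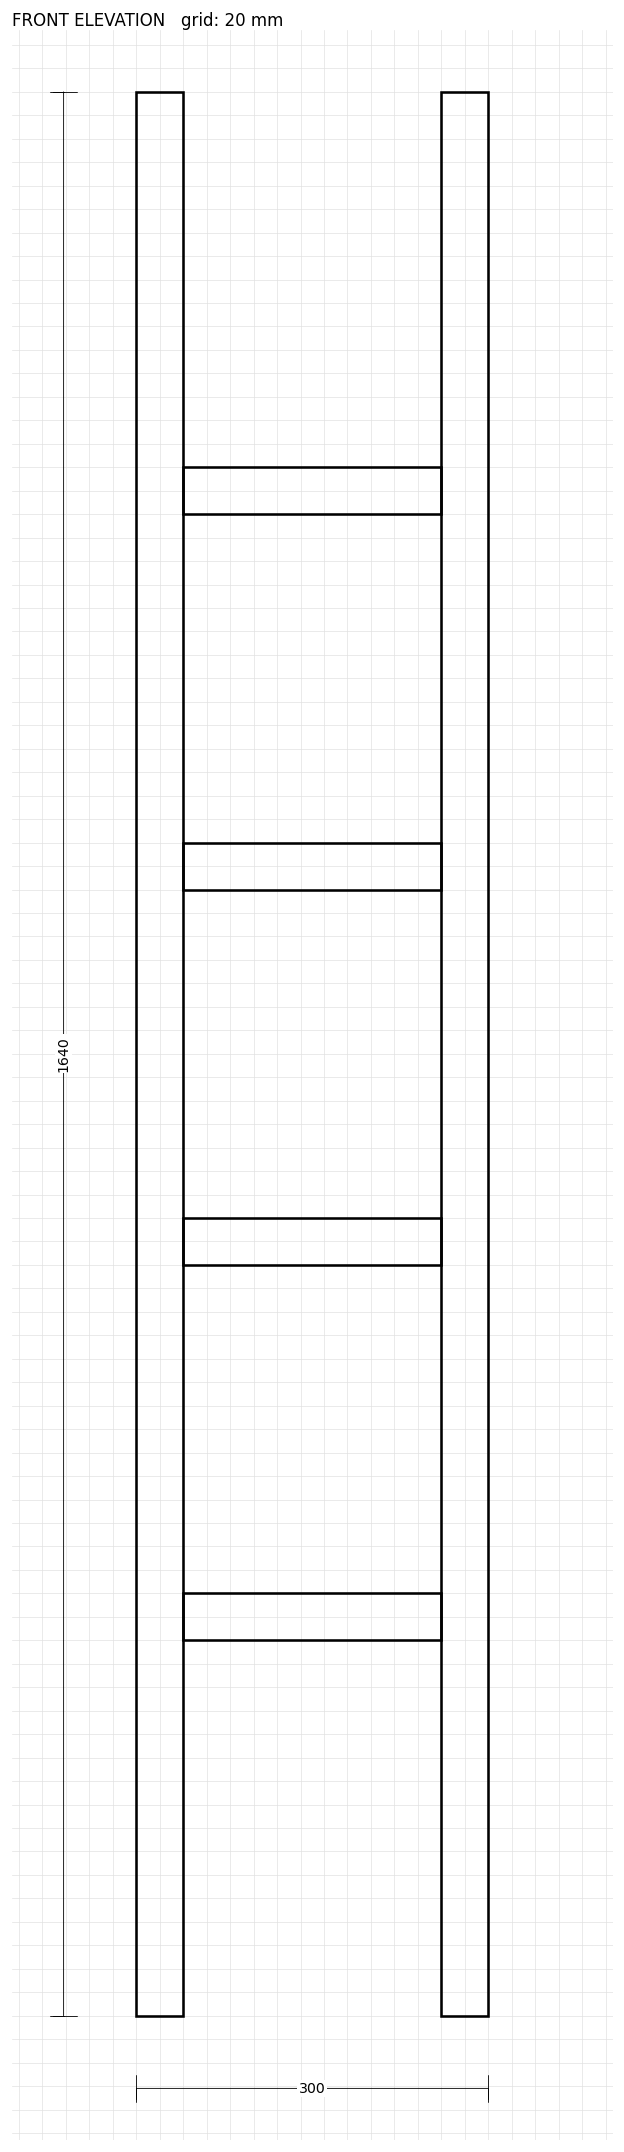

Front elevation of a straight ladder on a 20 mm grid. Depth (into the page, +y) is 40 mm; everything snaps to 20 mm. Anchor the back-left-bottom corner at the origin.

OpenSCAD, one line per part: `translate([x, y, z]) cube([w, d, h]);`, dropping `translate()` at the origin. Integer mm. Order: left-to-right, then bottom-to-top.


cube([40, 40, 1640]);
translate([40, 0, 320]) cube([220, 40, 40]);
translate([40, 0, 640]) cube([220, 40, 40]);
translate([40, 0, 960]) cube([220, 40, 40]);
translate([40, 0, 1280]) cube([220, 40, 40]);
translate([260, 0, 0]) cube([40, 40, 1640]);
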